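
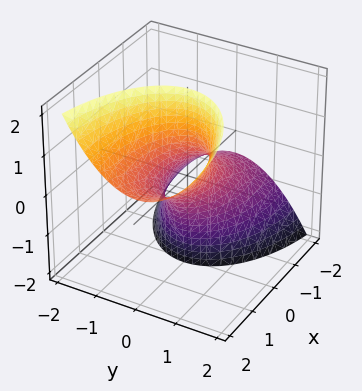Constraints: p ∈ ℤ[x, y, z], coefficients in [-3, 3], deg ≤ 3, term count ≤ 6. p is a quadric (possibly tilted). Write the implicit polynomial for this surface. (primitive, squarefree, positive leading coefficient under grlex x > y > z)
x^2 - 3*x*z + 3*y^2 - 1

1. Degree: the shape is more complex than any degree-1 surface, so deg p = 2.
2. Against the integer gridlines: the x-axis gridline crossings are at x ∈ {-1, 1}; no z-intercept at any integer in the box.
3. The integer polynomial consistent with all of this is the stated p.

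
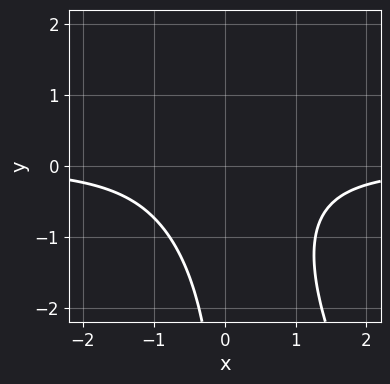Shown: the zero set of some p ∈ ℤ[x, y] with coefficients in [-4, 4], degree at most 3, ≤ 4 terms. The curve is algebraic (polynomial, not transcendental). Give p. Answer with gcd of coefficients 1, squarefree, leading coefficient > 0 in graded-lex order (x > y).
First, degree: no degree-2 curve has this shape, so deg p = 3.
Next, observable constraints: it misses every integer gridline on the y-axis; it misses every integer gridline on the x-axis.
Finally, putting this together gives p.

2*x^2*y + x*y^2 + 2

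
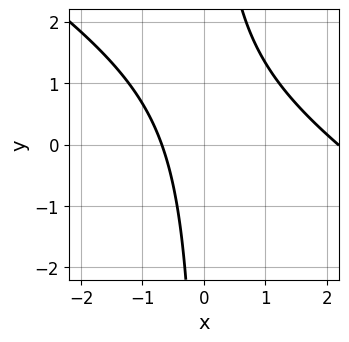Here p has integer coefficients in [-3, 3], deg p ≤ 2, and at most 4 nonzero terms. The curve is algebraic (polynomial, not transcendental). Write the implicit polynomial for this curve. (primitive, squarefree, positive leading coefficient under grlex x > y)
(a) deg p = 2. No degree-1 curve has this shape.
(b) Against the integer gridlines: the curve avoids every integer y-axis point in the box.
(c) The integer polynomial consistent with all of this is the stated p.

2*x^2 + 3*x*y - 3*x - 3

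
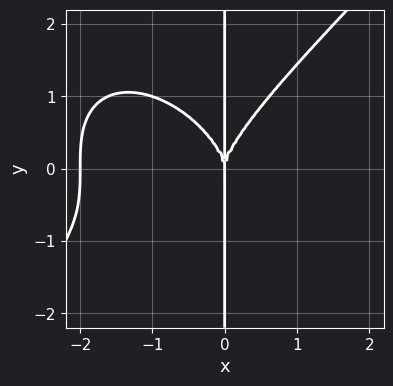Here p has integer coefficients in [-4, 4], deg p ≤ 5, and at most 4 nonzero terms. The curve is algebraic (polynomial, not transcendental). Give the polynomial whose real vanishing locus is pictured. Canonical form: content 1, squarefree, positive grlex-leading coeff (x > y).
First, the degree is 4 — the shape is more complex than any degree-3 curve.
Next, checking where it meets the axes: every point of the y-axis in the box is on the curve; the x-axis gridline crossings are at x ∈ {-2, 0}.
Finally, the integer polynomial consistent with all of this is the stated p.

x^4 - x*y^3 + 2*x^3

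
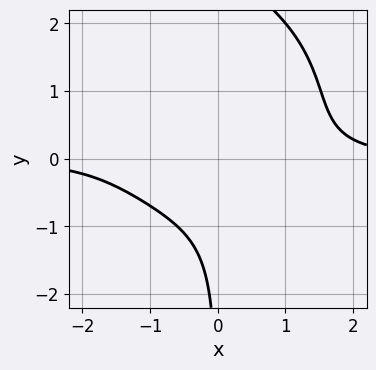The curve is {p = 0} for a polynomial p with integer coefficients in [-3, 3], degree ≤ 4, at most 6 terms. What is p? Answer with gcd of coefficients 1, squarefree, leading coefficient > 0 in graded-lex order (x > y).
First, the degree is 4 — no degree-3 curve has this shape.
Next, observable constraints: no x-intercept at any integer in the box; no y-intercept at any integer in the box.
Finally, these observations pin down the coefficients.

x^3*y + x*y^3 - 2*x*y^2 - 2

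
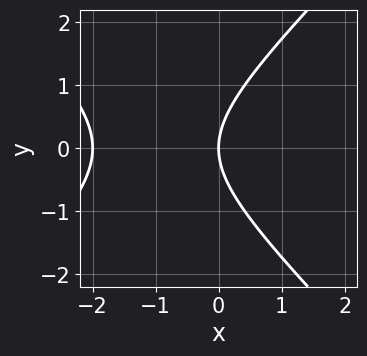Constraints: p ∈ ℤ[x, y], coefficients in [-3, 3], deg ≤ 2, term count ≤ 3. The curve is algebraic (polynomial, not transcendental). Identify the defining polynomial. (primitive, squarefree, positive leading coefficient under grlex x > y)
x^2 - y^2 + 2*x

1. Degree: no degree-1 curve has this shape, so deg p = 2.
2. Symmetries: it's symmetric under y → −y, forcing even powers of y.
3. Observable constraints: it crosses the y-axis at the gridline y = 0; the x-axis gridline crossings are at x ∈ {-2, 0}.
4. Assembling these constraints gives the stated polynomial.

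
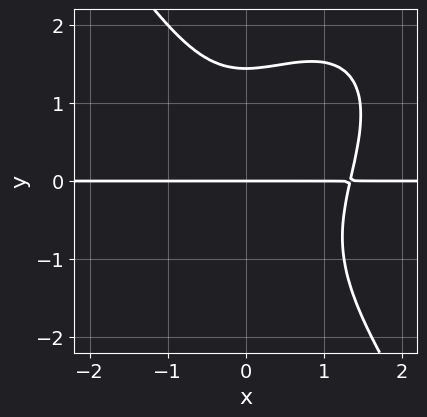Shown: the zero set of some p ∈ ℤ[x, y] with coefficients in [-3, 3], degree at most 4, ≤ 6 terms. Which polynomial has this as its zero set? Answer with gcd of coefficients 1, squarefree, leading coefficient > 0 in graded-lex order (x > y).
The degree is 4 — the shape is more complex than any degree-3 curve.
From the visible intercepts: it meets the y-axis at y = 0 (among the integer gridlines); every point of the x-axis in the box is on the curve.
These observations pin down the coefficients.

2*x^3*y - x^2*y^2 + y^4 - x^2*y - 3*y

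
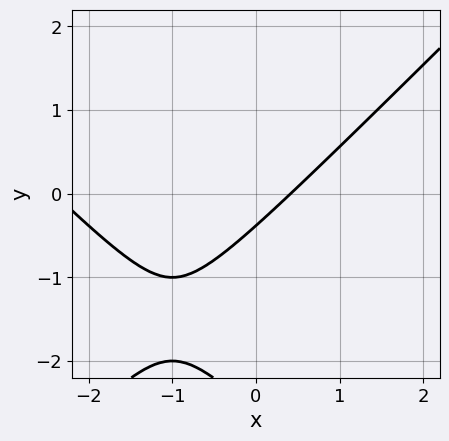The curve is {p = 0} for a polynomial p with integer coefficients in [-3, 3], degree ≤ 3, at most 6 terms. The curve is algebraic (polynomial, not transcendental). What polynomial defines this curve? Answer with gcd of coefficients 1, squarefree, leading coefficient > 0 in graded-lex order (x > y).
The degree is 2 — no degree-1 curve has this shape.
Solving for integer coefficients yields p as stated.

x^2 - y^2 + 2*x - 3*y - 1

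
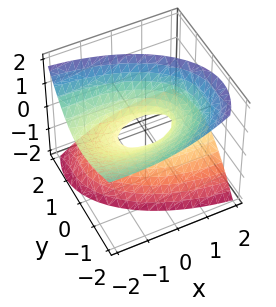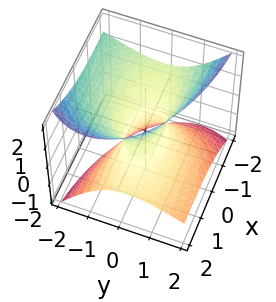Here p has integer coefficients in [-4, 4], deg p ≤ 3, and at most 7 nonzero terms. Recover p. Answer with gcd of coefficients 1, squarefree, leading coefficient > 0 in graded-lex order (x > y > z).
(a) deg p = 2.
(b) From the axis intercepts and sections: no z-intercept at any integer in the box; among the integer gridlines, it crosses the x-axis at x ∈ {-1, 1}.
(c) Together with the visible shape, these determine p as stated.

x^2 + 3*x*z + 3*y^2 + 3*y*z - 3*z^2 - 1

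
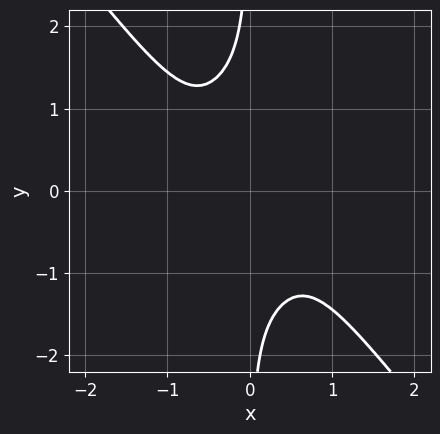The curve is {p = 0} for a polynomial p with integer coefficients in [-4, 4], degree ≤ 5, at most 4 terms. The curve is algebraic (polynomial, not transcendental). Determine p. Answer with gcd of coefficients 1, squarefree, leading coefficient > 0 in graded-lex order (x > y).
1. Degree: a generic line meets the curve in up to 4 points, so deg p = 4.
2. From the visible intercepts: it misses every integer gridline on the y-axis; no x-intercept at any integer in the box.
3. The integer polynomial consistent with all of this is the stated p.

2*x^4 + x*y^3 + 1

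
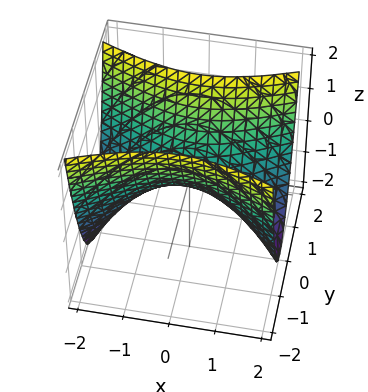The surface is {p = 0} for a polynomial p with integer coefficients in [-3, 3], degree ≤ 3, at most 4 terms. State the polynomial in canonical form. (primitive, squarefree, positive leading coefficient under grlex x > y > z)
1. Degree: a hyperbolic paraboloid; a quadric, so deg p = 2.
2. Symmetries: the x ↦ −x reflection is a symmetry, so x appears only in even powers; it's symmetric under y → −y, forcing even powers of y.
3. Against the integer gridlines: it crosses the x-axis at the gridline x = 0; it crosses the y-axis at the gridline y = 0.
4. Matching integer coefficients to the picture gives p.

x^2 - 3*y^2 + 2*z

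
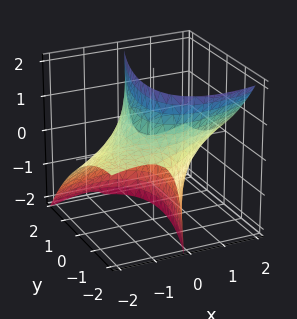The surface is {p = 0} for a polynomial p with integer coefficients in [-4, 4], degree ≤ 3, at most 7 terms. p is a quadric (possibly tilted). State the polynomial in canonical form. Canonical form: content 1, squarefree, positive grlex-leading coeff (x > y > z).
The degree is 2 — the shape is more complex than any degree-1 surface.
From the axis intercepts and sections: it misses every integer gridline on the z-axis.
Fitting integer coefficients to these (and the overall shape) gives p.

x^2 - 2*x*y - 3*x*z + y^2 - 3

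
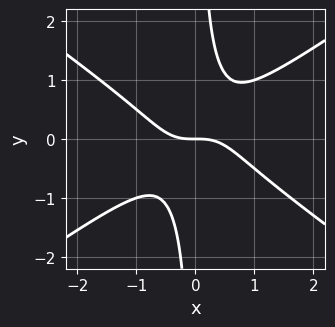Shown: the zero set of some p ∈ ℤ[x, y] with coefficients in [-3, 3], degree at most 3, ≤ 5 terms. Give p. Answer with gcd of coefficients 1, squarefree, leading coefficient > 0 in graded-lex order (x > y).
x^3 - 2*x*y^2 + y

First, the degree is 3 — the shape is more complex than any degree-2 curve.
Next, against the integer gridlines: it crosses the y-axis at the gridline y = 0; it crosses the x-axis at the gridline x = 0.
Finally, together with the visible shape, these determine p as stated.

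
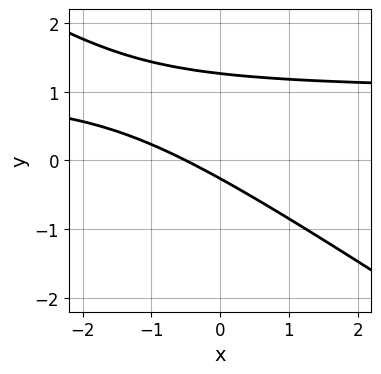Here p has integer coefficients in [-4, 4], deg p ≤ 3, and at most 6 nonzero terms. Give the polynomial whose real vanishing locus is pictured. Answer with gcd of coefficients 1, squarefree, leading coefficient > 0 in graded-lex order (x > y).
The degree is 2 — the shape is more complex than any degree-1 curve.
Putting this together gives p.

2*x*y + 3*y^2 - 2*x - 3*y - 1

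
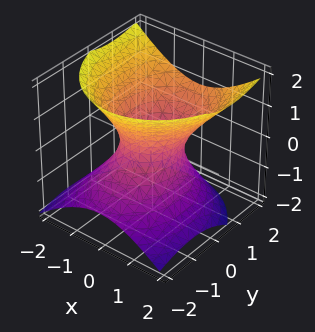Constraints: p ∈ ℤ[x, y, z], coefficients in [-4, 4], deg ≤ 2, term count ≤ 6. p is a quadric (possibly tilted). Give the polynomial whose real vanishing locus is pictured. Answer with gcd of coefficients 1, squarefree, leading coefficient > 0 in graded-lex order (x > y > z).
First, deg p = 2.
Next, observable constraints: among the integer gridlines, it crosses the y-axis at y ∈ {-1, 1}; the surface avoids every integer z-axis point in the box.
Finally, solving for integer coefficients yields p as stated.

3*x^2 + 2*y^2 - 2*y*z - 3*z^2 - 2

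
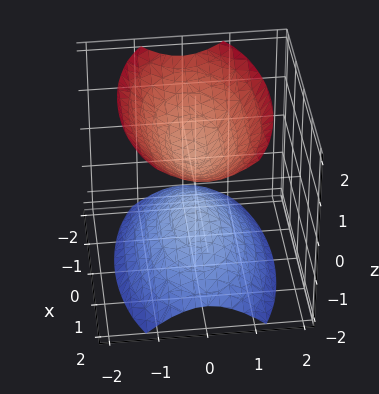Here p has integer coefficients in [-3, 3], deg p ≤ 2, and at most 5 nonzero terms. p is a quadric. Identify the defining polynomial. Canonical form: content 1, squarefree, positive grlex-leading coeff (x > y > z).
x^2 + 3*y^2 - 2*z^2 + 1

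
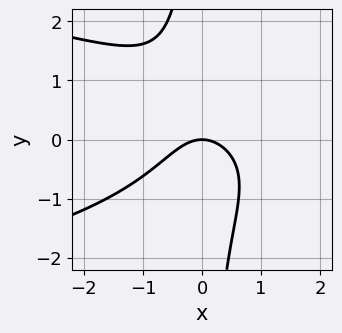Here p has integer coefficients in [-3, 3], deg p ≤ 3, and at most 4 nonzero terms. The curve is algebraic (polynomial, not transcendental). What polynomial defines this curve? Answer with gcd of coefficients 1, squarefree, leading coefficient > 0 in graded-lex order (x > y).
(a) Degree: no degree-2 curve has this shape, so deg p = 3.
(b) Against the integer gridlines: one y-axis crossing is at y = 0; it crosses the x-axis at the gridline x = 0.
(c) These observations pin down the coefficients.

x*y^2 + x^2 + y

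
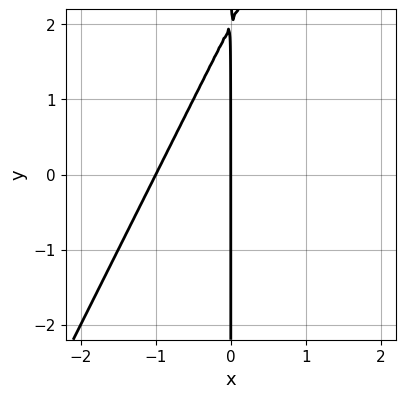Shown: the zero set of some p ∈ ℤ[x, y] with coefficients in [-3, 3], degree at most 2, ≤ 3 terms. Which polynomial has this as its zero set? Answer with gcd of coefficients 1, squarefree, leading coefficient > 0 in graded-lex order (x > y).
1. deg p = 2.
2. Observable constraints: the visible y-axis segment lies entirely on the curve; among the integer gridlines, it crosses the x-axis at x ∈ {-1, 0}.
3. Fitting integer coefficients to these (and the overall shape) gives p.

2*x^2 - x*y + 2*x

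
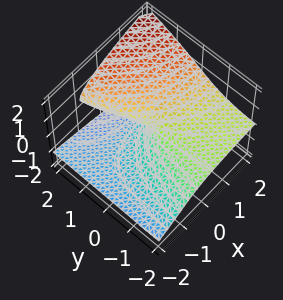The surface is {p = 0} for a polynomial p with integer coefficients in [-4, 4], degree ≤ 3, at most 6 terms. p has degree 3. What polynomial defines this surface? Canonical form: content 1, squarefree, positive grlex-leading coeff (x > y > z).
The degree is 3 — the shape is more complex than any degree-2 surface.
Against the integer gridlines: it meets the z-axis at z = 0 (among the integer gridlines); every point of the y-axis in the box is on the surface; one x-axis crossing is at x = 0.
Matching integer coefficients to the picture gives p.

x*y*z - 2*z^3 + 2*y*z + x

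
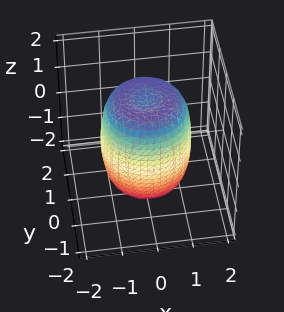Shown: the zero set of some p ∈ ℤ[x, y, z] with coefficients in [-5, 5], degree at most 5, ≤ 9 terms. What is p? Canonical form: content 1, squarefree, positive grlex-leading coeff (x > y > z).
2*x^4 + 4*x^2*y^2 + 2*y^4 - 2*x^2 - 2*y^2 + z^2 - 2

(a) The degree is 4 — no degree-3 surface has this shape.
(b) Symmetries: the z-axis is an axis of rotation, so x and y enter only as x² + y².
(c) Checking where it meets the axes: a circular section at z = 1 has radius between 1 and 2.
(d) Putting this together gives p.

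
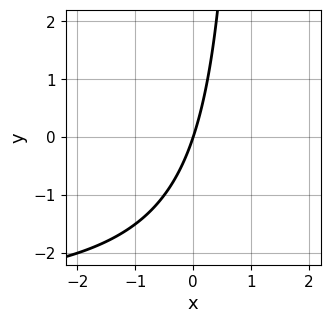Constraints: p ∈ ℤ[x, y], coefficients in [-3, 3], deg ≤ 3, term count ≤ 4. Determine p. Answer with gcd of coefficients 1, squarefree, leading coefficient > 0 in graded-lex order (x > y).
1. Degree: a generic line meets the curve in up to 2 points, so deg p = 2.
2. Observable constraints: it crosses the y-axis at the gridline y = 0; it crosses the x-axis at the gridline x = 0.
3. Matching integer coefficients to the picture gives p.

x*y + 3*x - y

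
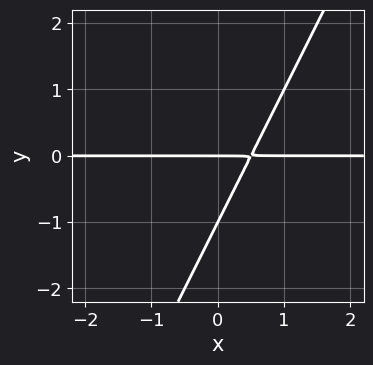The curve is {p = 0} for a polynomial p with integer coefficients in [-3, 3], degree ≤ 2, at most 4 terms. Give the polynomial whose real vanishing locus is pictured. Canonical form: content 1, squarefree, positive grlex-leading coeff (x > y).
2*x*y - y^2 - y

1. The degree is 2 — no degree-1 curve has this shape.
2. Against the integer gridlines: among the integer gridlines, it crosses the y-axis at y ∈ {-1, 0}; every point of the x-axis in the box is on the curve.
3. Putting this together gives p.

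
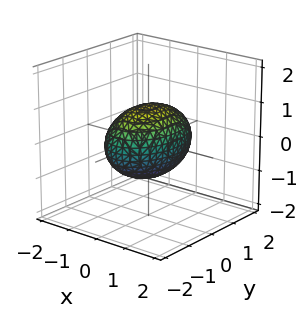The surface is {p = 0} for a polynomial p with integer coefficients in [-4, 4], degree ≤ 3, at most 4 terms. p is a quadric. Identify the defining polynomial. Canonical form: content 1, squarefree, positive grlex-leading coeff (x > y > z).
2*x^2 + y^2 + 2*z^2 - 2

First, the degree is 2 — a closed, bounded, convex surface; a quadric.
Next, symmetries: mirror symmetry z ↦ −z ⇒ only even powers of z; the y ↦ −y reflection is a symmetry, so y appears only in even powers; the x ↦ −x reflection is a symmetry, so x appears only in even powers.
Next, against the integer gridlines: the z-axis gridline crossings are at z ∈ {-1, 1}; among the integer gridlines, it crosses the x-axis at x ∈ {-1, 1}.
Finally, assembling these constraints gives the stated polynomial.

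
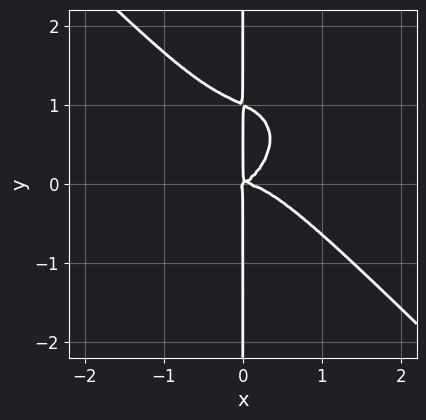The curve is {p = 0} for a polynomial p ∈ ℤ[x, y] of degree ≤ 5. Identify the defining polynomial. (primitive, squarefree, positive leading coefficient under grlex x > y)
2*x^4 + 2*x*y^3 + x^2*y - 2*x*y^2

First, deg p = 4.
Then, from the visible intercepts: the visible y-axis segment lies entirely on the curve.
Finally, putting this together gives p.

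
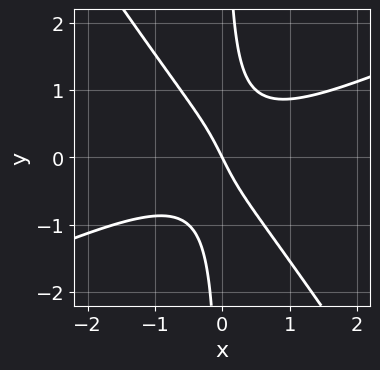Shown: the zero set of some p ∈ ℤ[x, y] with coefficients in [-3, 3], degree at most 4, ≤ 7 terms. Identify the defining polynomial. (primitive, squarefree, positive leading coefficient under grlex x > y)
2*x^3 - 3*x^2*y - 3*x*y^2 + 2*x + y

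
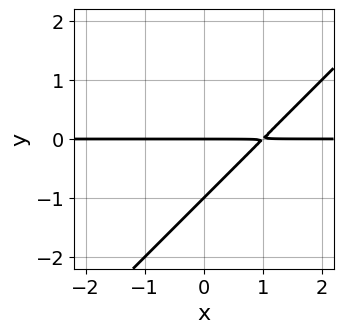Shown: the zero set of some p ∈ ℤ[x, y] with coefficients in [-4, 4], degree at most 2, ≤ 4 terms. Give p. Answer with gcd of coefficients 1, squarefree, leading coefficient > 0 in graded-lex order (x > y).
deg p = 2.
From the axis intercepts and sections: the y-axis gridline crossings are at y ∈ {-1, 0}; every point of the x-axis in the box is on the curve.
Fitting integer coefficients to these (and the overall shape) gives p.

x*y - y^2 - y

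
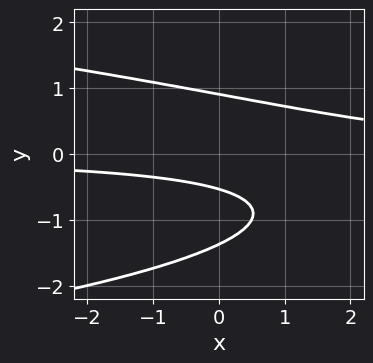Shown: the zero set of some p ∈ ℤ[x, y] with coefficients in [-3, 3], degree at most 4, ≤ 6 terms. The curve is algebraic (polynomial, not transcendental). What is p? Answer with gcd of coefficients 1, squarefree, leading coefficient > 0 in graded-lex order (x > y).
3*y^3 + 2*x*y + 3*y^2 - 3*y - 2

1. The degree is 3 — the shape is more complex than any degree-2 curve.
2. From the visible intercepts: the curve avoids every integer x-axis point in the box.
3. Fitting integer coefficients to these (and the overall shape) gives p.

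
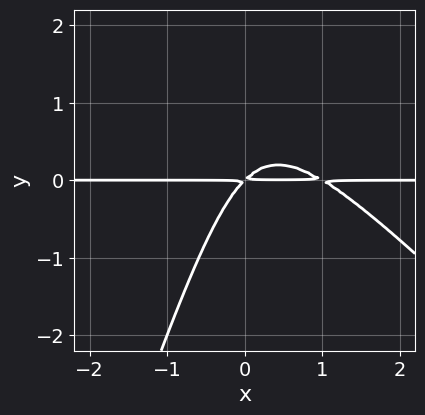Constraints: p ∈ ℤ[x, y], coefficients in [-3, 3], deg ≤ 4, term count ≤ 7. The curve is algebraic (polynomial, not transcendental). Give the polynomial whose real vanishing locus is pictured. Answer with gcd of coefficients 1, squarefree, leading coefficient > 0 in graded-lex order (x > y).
3*x^2*y + 2*x*y^2 - y^3 - 3*x*y + 3*y^2

Degree: no degree-2 curve has this shape, so deg p = 3.
From the axis intercepts and sections: every point of the x-axis in the box is on the curve.
Putting this together gives p.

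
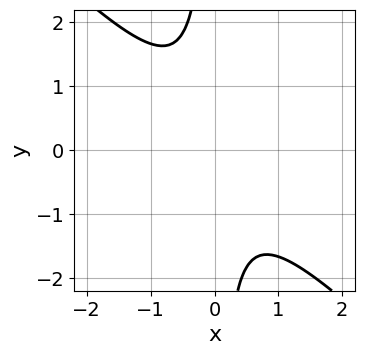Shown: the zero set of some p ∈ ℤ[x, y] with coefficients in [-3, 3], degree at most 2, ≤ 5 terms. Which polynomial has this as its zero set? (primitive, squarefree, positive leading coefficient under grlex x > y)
First, the degree is 2 — a generic line meets the curve in up to 2 points.
Next, checking where it meets the axes: no x-intercept at any integer in the box; the curve avoids every integer y-axis point in the box.
Finally, solving for integer coefficients yields p as stated.

3*x^2 + 3*x*y + 2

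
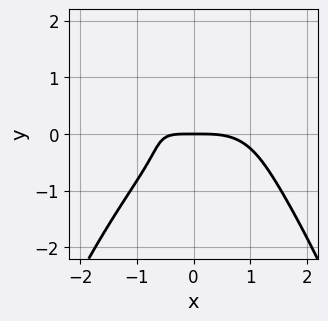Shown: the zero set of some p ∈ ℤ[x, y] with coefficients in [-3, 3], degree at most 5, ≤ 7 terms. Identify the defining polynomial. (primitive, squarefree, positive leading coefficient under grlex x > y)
x^4 + x^2*y^2 + 3*y^3 + 2*x*y + 2*y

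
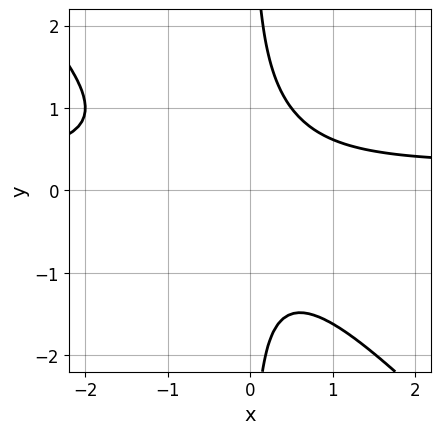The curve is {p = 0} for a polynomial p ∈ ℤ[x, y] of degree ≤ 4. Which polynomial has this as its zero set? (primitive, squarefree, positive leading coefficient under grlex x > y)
1. deg p = 3. No degree-2 curve has this shape.
2. From the visible intercepts: the curve avoids every integer x-axis point in the box; it misses every integer gridline on the y-axis.
3. The integer polynomial consistent with all of this is the stated p.

3*x^2*y + 3*x*y^2 - x^2 - 2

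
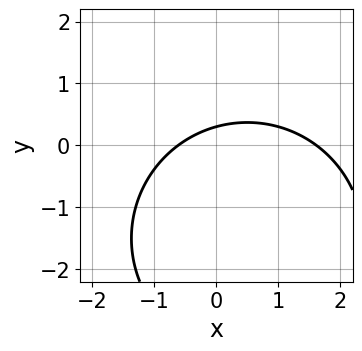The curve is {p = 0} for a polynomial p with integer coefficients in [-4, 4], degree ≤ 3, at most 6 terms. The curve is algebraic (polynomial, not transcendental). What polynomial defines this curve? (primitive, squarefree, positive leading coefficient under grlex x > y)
x^2 + y^2 - x + 3*y - 1

deg p = 2.
The integer polynomial consistent with all of this is the stated p.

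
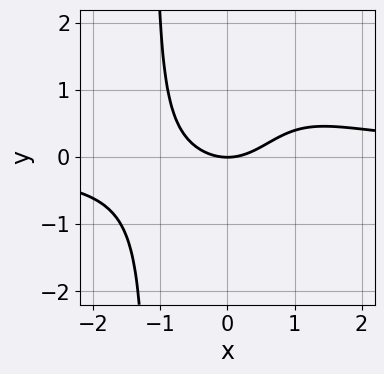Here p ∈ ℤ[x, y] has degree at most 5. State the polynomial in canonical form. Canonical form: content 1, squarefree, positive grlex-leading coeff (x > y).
First, deg p = 4. A generic line meets the curve in up to 4 points.
Next, against the integer gridlines: one y-axis crossing is at y = 0; it meets the x-axis at x = 0 (among the integer gridlines).
Finally, assembling these constraints gives the stated polynomial.

2*x^3*y - 2*x^2 + 3*y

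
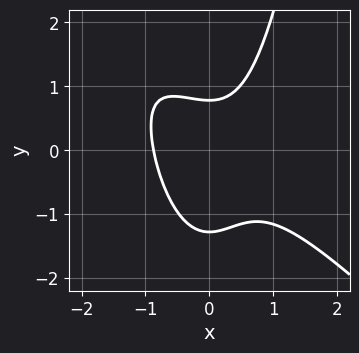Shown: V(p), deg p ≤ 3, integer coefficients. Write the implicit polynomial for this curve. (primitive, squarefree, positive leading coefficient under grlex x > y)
deg p = 3. No degree-2 curve has this shape.
Solving for integer coefficients yields p as stated.

3*x^3 + 3*x^2*y - 2*y^2 - y + 2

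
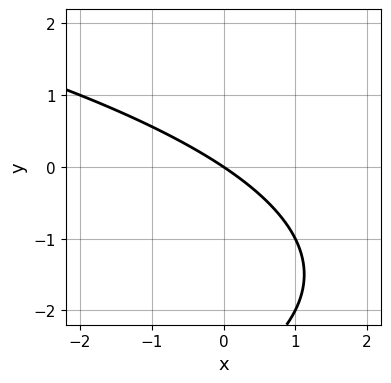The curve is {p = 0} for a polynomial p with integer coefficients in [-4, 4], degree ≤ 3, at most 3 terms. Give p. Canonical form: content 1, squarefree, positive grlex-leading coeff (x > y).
First, degree: the shape is more complex than any degree-1 curve, so deg p = 2.
Then, observable constraints: one x-axis crossing is at x = 0; one y-axis crossing is at y = 0.
Finally, fitting integer coefficients to these (and the overall shape) gives p.

y^2 + 2*x + 3*y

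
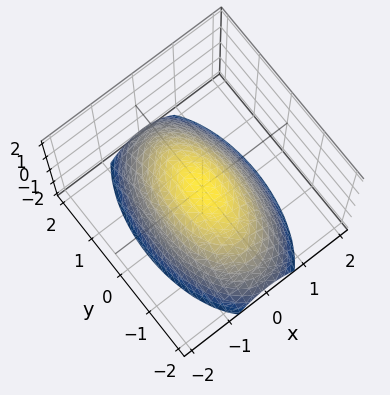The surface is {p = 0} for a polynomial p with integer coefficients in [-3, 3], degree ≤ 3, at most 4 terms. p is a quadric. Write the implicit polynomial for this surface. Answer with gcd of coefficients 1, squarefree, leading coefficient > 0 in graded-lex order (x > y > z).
3*x^2 + y^2 + 3*z

1. The degree is 2 — a single bowl opening along one axis; a quadric.
2. Symmetries: the x ↦ −x reflection is a symmetry, so x appears only in even powers; it's symmetric under y → −y, forcing even powers of y.
3. Against the integer gridlines: it crosses the z-axis at the gridline z = 0; it meets the x-axis at x = 0 (among the integer gridlines); one y-axis crossing is at y = 0.
4. Solving for integer coefficients yields p as stated.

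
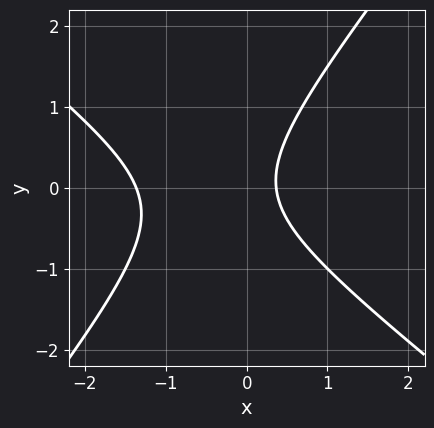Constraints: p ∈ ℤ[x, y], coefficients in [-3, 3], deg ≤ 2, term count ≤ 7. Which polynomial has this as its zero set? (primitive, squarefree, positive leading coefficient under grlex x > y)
2*x^2 + x*y - 2*y^2 + 2*x - 1

(a) The degree is 2 — no degree-1 curve has this shape.
(b) From the visible intercepts: no y-intercept at any integer in the box.
(c) Solving for integer coefficients yields p as stated.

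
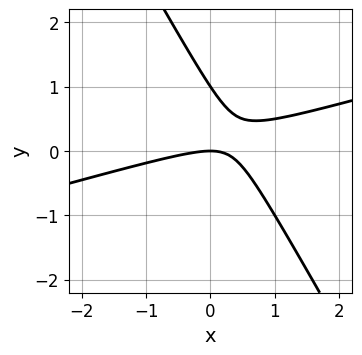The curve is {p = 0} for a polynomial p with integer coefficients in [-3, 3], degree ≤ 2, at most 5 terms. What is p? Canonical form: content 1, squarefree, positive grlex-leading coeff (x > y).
x^2 - 3*x*y - 2*y^2 + 2*y

First, the degree is 2 — the shape is more complex than any degree-1 curve.
Next, from the axis intercepts and sections: it meets the x-axis at x = 0 (among the integer gridlines); among the integer gridlines, it crosses the y-axis at y ∈ {0, 1}.
Finally, matching integer coefficients to the picture gives p.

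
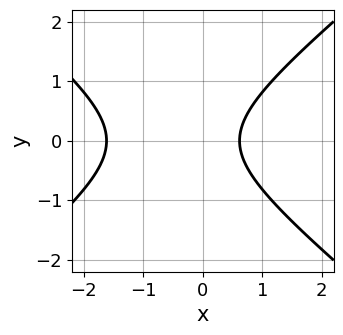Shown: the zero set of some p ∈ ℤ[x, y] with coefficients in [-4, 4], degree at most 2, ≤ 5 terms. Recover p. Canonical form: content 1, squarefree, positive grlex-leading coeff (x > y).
2*x^2 - 3*y^2 + 2*x - 2

First, degree: the shape is more complex than any degree-1 curve, so deg p = 2.
Then, symmetries: mirror symmetry y ↦ −y ⇒ only even powers of y.
Then, reading off the gridlines: it misses every integer gridline on the y-axis.
Finally, the integer polynomial consistent with all of this is the stated p.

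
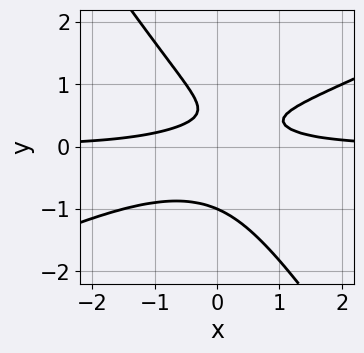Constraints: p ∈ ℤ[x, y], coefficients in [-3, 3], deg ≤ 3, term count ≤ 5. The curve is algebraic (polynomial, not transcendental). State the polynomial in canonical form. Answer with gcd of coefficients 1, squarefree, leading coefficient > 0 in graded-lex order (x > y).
2*x^2*y - 3*x*y^2 - 3*y^3 + 2*y - 1

First, deg p = 3.
Then, reading off the gridlines: it crosses the y-axis at the gridline y = -1; the curve avoids every integer x-axis point in the box.
Finally, assembling these constraints gives the stated polynomial.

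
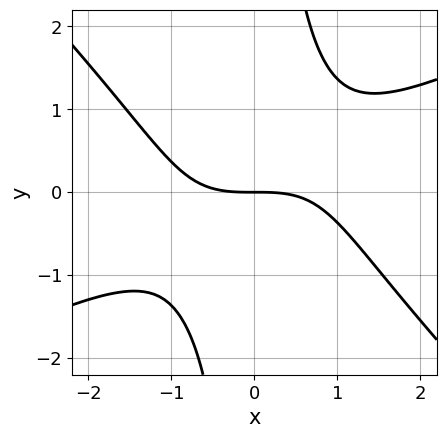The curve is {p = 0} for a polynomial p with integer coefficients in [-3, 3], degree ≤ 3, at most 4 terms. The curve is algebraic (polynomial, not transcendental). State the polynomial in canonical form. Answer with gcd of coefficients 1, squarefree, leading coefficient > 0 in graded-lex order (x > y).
1. The degree is 3 — no degree-2 curve has this shape.
2. Reading off the gridlines: it meets the x-axis at x = 0 (among the integer gridlines); one y-axis crossing is at y = 0.
3. The integer polynomial consistent with all of this is the stated p.

x^3 - x^2*y - 2*x*y^2 + 3*y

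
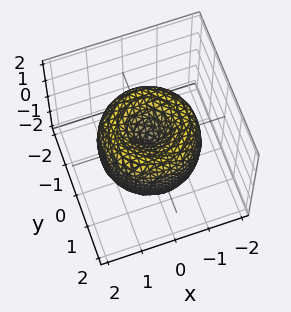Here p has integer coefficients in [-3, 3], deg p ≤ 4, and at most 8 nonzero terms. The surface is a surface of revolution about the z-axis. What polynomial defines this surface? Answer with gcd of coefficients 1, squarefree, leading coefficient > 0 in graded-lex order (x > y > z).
x^4 + 2*x^2*y^2 + y^4 - 2*x^2 - 2*y^2 + z^2

(a) The degree is 4 — a generic line meets the surface in up to 4 points.
(b) Symmetries: rotational symmetry about the z-axis ⇒ p depends on x, y only through x² + y².
(c) From the visible intercepts: it crosses the y-axis at the gridline y = 0; a circular section at z = -1 has radius exactly 1.
(d) The integer polynomial consistent with all of this is the stated p.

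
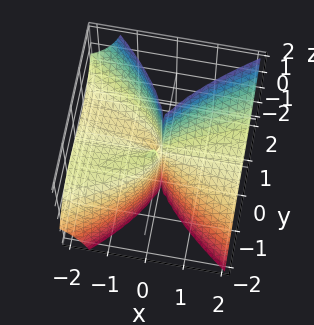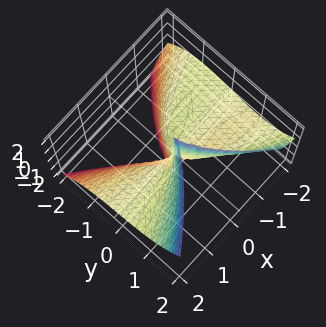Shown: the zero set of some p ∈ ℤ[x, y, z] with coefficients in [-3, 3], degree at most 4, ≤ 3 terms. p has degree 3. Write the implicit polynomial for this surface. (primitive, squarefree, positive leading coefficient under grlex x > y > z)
3*x^2*z - 2*y^3 - 2*x*y

The degree is 3 — no degree-2 surface has this shape.
Against the integer gridlines: the visible x-axis segment lies entirely on the surface; it meets the y-axis at y = 0 (among the integer gridlines); every point of the z-axis in the box is on the surface.
Matching integer coefficients to the picture gives p.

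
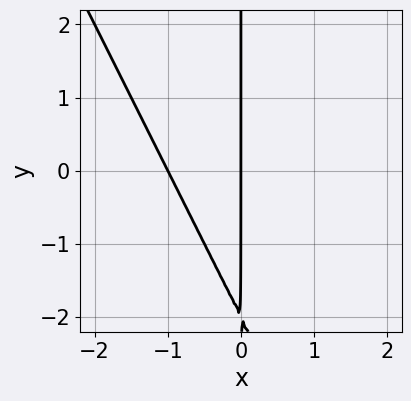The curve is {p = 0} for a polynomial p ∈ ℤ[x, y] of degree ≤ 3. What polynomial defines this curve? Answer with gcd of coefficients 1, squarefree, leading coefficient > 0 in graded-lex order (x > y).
2*x^2 + x*y + 2*x

First, degree: no degree-1 curve has this shape, so deg p = 2.
Then, against the integer gridlines: the x-axis gridline crossings are at x ∈ {-1, 0}; the visible y-axis segment lies entirely on the curve.
Finally, putting this together gives p.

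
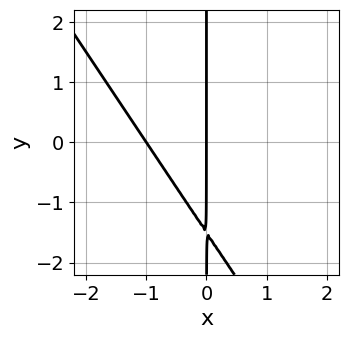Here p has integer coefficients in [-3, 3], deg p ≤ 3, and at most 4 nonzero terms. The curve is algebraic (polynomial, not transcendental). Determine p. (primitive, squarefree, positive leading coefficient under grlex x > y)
Degree: the shape is more complex than any degree-1 curve, so deg p = 2.
Observable constraints: the x-axis gridline crossings are at x ∈ {-1, 0}; every point of the y-axis in the box is on the curve.
Assembling these constraints gives the stated polynomial.

3*x^2 + 2*x*y + 3*x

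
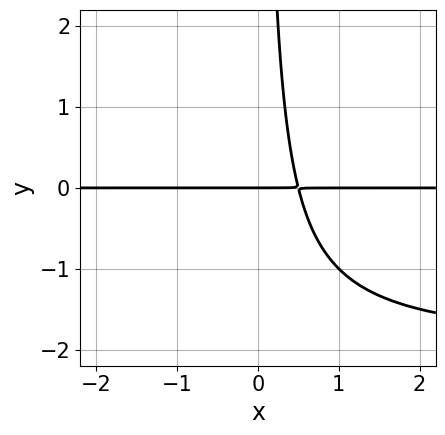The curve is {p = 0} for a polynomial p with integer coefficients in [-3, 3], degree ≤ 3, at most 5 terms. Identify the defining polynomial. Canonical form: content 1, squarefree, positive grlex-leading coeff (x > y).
x*y^2 + 2*x*y - y

First, deg p = 3. A generic line meets the curve in up to 3 points.
Next, observable constraints: one y-axis crossing is at y = 0; the visible x-axis segment lies entirely on the curve.
Finally, these observations pin down the coefficients.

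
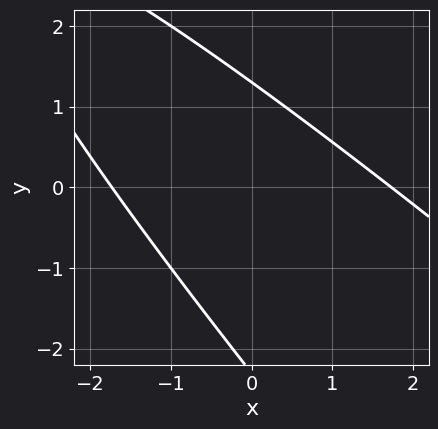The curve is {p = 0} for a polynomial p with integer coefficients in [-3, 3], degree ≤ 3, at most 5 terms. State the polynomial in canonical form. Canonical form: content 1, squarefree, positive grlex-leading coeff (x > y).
deg p = 2. A generic line meets the curve in up to 2 points.
The integer polynomial consistent with all of this is the stated p.

x^2 + 2*x*y + y^2 + y - 3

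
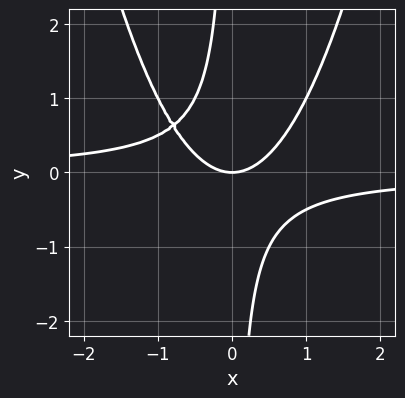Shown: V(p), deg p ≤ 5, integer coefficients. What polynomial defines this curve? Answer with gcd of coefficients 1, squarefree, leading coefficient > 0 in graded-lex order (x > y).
2*x^3*y - 2*x*y^2 + x^2 - y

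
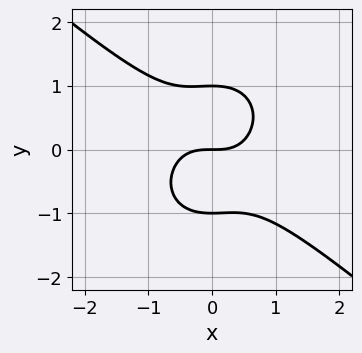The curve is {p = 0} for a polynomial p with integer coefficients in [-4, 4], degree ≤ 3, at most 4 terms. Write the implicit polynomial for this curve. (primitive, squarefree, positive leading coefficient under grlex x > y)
1. Degree: a generic line meets the curve in up to 3 points, so deg p = 3.
2. Against the integer gridlines: one x-axis crossing is at x = 0; the y-axis gridline crossings are at y ∈ {-1, 0, 1}.
3. Together with the visible shape, these determine p as stated.

2*x^3 + x^2*y + 2*y^3 - 2*y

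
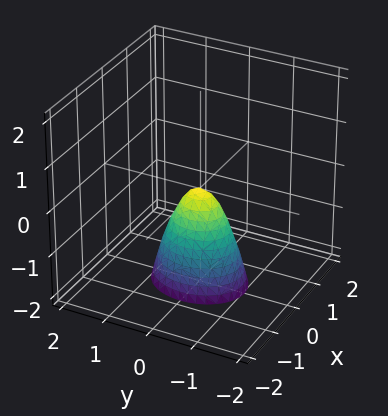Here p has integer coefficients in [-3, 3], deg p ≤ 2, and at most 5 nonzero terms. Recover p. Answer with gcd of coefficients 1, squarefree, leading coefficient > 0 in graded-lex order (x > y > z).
3*x^2 + 2*y^2 + z

First, degree: a single bowl opening along one axis; a quadric, so deg p = 2.
Then, symmetries: it's symmetric under x → −x, forcing even powers of x; it's symmetric under y → −y, forcing even powers of y.
Then, reading off the gridlines: one y-axis crossing is at y = 0; it meets the x-axis at x = 0 (among the integer gridlines).
Finally, matching integer coefficients to the picture gives p.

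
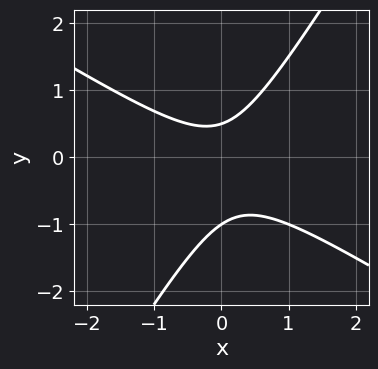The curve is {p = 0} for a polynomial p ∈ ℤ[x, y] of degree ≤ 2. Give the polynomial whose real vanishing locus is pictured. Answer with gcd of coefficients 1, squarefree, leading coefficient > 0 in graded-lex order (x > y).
2*x^2 + 2*x*y - 2*y^2 - y + 1

Degree: a generic line meets the curve in up to 2 points, so deg p = 2.
Against the integer gridlines: no x-intercept at any integer in the box; it meets the y-axis at y = -1 (among the integer gridlines).
Matching integer coefficients to the picture gives p.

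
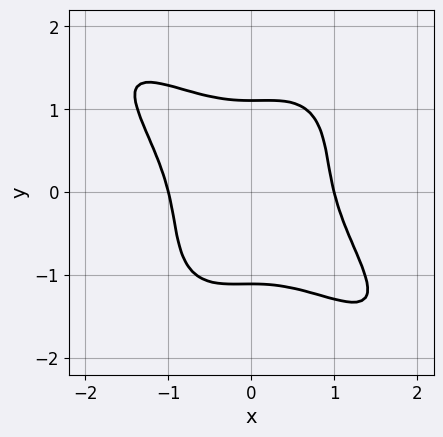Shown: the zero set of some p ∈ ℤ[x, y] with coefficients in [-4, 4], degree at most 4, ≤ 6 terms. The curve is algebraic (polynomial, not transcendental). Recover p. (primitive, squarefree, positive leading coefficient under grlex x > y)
3*x^4 + 3*x^3*y - x^2*y^2 + 2*y^4 - 3

(a) The degree is 4 — a generic line meets the curve in up to 4 points.
(b) Checking where it meets the axes: the x-axis gridline crossings are at x ∈ {-1, 1}.
(c) Matching integer coefficients to the picture gives p.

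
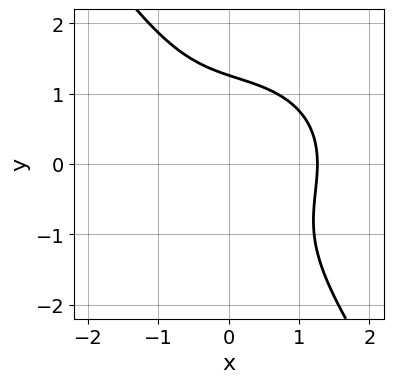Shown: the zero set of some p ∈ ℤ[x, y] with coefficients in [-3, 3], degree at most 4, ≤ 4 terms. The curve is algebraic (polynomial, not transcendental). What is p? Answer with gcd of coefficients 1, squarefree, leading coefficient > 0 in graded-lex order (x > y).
(a) deg p = 3. No degree-2 curve has this shape.
(b) The integer polynomial consistent with all of this is the stated p.

x^3 + x*y^2 + y^3 - 2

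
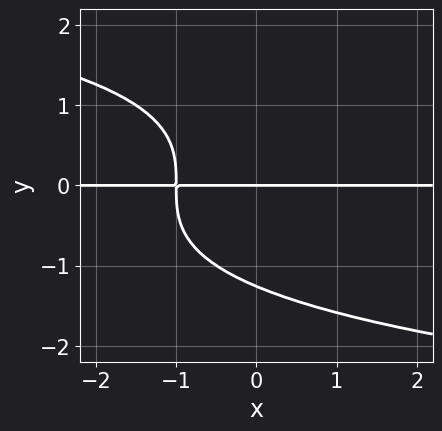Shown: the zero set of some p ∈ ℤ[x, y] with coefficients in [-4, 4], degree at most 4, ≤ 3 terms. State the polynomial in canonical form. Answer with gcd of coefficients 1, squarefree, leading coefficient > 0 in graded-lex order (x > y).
y^4 + 2*x*y + 2*y

(a) Degree: no degree-3 curve has this shape, so deg p = 4.
(b) From the visible intercepts: it meets the y-axis at y = 0 (among the integer gridlines); the visible x-axis segment lies entirely on the curve.
(c) The integer polynomial consistent with all of this is the stated p.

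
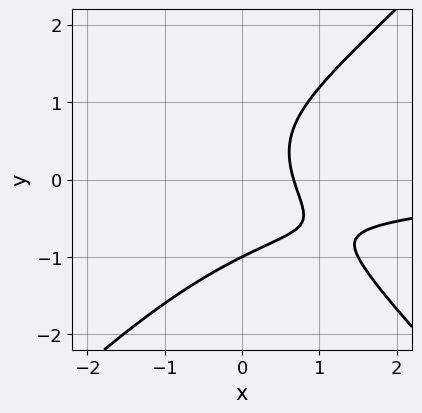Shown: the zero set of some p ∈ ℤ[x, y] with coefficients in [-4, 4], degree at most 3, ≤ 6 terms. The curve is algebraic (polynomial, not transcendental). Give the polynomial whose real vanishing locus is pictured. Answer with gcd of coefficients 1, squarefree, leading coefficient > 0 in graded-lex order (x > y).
First, degree: a generic line meets the curve in up to 3 points, so deg p = 3.
Next, from the visible intercepts: it crosses the y-axis at the gridline y = -1.
Finally, matching integer coefficients to the picture gives p.

2*x^2*y - 2*y^3 + 3*x - 2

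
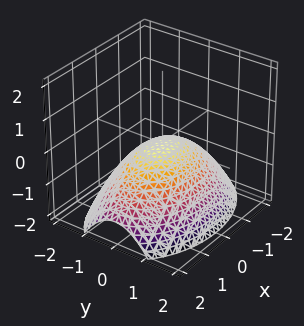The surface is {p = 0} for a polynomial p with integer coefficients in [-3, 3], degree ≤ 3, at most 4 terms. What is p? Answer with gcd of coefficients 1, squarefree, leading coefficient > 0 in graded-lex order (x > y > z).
(a) deg p = 2. A single bowl opening along one axis; a quadric.
(b) Symmetries: it's symmetric under x → −x, forcing even powers of x; it's symmetric under y → −y, forcing even powers of y.
(c) From the visible intercepts: it crosses the z-axis at the gridline z = 0; it meets the x-axis at x = 0 (among the integer gridlines); one y-axis crossing is at y = 0.
(d) Fitting integer coefficients to these (and the overall shape) gives p.

x^2 + 2*y^2 + 3*z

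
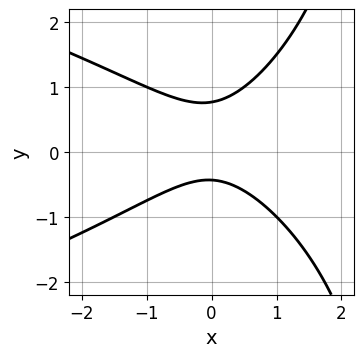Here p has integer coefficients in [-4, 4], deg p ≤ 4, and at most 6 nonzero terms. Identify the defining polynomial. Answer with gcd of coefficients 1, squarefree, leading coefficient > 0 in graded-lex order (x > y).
1. The degree is 3 — a generic line meets the curve in up to 3 points.
2. From the visible intercepts: the curve avoids every integer x-axis point in the box.
3. Fitting integer coefficients to these (and the overall shape) gives p.

x*y^2 + 2*x^2 - 3*y^2 + y + 1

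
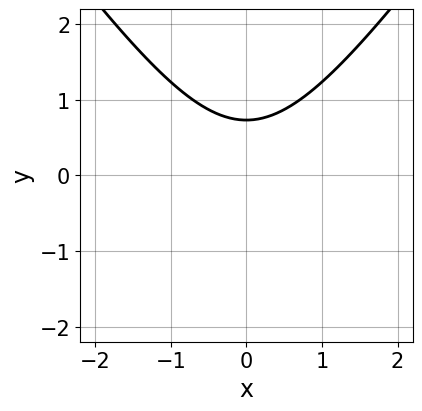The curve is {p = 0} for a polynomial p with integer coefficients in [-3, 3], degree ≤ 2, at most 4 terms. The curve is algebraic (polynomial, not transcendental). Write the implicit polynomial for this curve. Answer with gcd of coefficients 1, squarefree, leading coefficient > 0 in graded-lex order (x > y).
(a) Degree: no degree-1 curve has this shape, so deg p = 2.
(b) Symmetries: it's symmetric under x → −x, forcing even powers of x.
(c) Observable constraints: the curve avoids every integer x-axis point in the box.
(d) Assembling these constraints gives the stated polynomial.

2*x^2 - y^2 - 2*y + 2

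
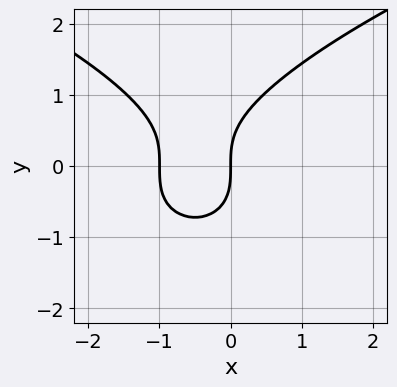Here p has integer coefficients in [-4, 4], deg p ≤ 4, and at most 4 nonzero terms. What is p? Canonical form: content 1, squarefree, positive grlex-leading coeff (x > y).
Degree: a generic line meets the curve in up to 3 points, so deg p = 3.
Against the integer gridlines: the x-axis gridline crossings are at x ∈ {-1, 0}; it crosses the y-axis at the gridline y = 0.
These observations pin down the coefficients.

2*y^3 - 3*x^2 - 3*x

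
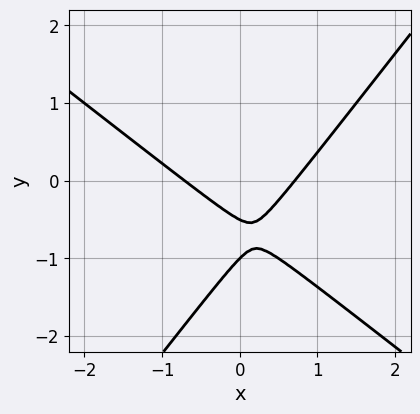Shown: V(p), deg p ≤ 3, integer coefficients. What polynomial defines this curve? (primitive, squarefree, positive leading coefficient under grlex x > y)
The degree is 2 — the shape is more complex than any degree-1 curve.
From the visible intercepts: it meets the y-axis at y = -1 (among the integer gridlines).
Solving for integer coefficients yields p as stated.

2*x^2 + x*y - 2*y^2 - 3*y - 1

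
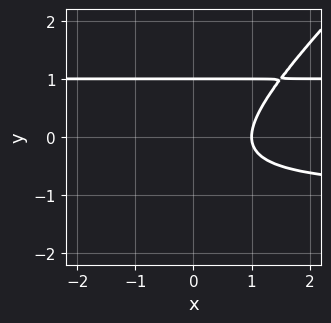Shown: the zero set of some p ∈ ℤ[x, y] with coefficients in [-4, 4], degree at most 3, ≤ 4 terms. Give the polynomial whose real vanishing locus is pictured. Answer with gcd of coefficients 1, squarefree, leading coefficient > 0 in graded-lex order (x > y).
x*y^2 - y^3 - x + 1

Degree: no degree-2 curve has this shape, so deg p = 3.
From the visible intercepts: it crosses the y-axis at the gridline y = 1; it meets the x-axis at x = 1 (among the integer gridlines).
These observations pin down the coefficients.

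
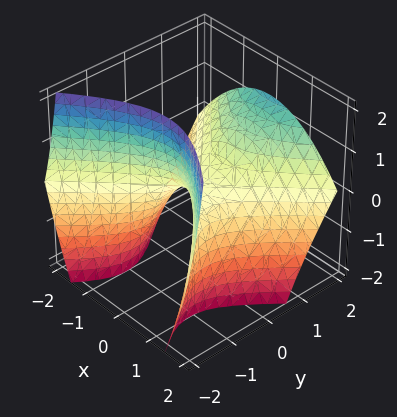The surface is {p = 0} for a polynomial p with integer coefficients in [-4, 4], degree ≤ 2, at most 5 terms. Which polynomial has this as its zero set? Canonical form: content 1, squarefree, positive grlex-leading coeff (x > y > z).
x^2 - y^2 + y*z + z

1. deg p = 2.
2. From the axis intercepts and sections: it meets the z-axis at z = 0 (among the integer gridlines); it meets the y-axis at y = 0 (among the integer gridlines); it crosses the x-axis at the gridline x = 0.
3. Putting this together gives p.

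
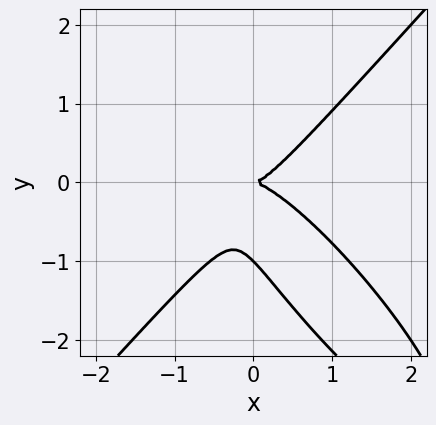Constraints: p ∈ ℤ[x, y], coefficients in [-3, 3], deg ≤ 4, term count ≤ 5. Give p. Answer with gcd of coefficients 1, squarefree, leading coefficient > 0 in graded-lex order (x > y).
3*x^3 + 2*x^2*y - 2*x*y^2 - 2*y^3 - 2*y^2

(a) deg p = 3. A generic line meets the curve in up to 3 points.
(b) Checking where it meets the axes: it meets the x-axis at x = 0 (among the integer gridlines); the y-axis gridline crossings are at y ∈ {-1, 0}.
(c) Solving for integer coefficients yields p as stated.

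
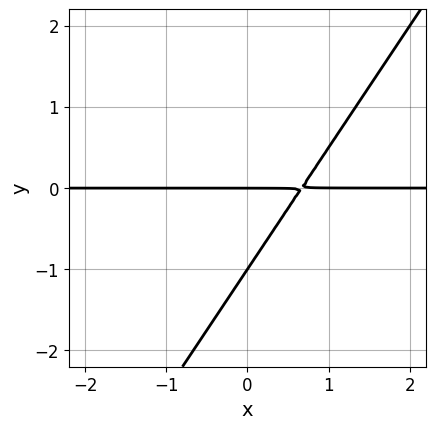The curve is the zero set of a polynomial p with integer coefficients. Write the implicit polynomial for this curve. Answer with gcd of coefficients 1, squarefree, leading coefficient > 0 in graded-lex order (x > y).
1. Degree: a generic line meets the curve in up to 2 points, so deg p = 2.
2. Checking where it meets the axes: among the integer gridlines, it crosses the y-axis at y ∈ {-1, 0}; the visible x-axis segment lies entirely on the curve.
3. Assembling these constraints gives the stated polynomial.

3*x*y - 2*y^2 - 2*y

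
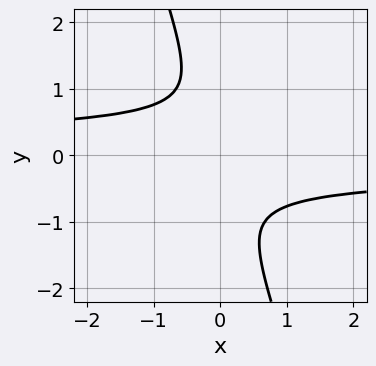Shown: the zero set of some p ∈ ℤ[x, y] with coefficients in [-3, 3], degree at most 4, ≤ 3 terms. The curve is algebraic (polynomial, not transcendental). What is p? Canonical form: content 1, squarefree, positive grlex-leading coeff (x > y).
3*x*y^3 + y^4 + 1

Degree: a generic line meets the curve in up to 4 points, so deg p = 4.
Checking where it meets the axes: it misses every integer gridline on the x-axis; it misses every integer gridline on the y-axis.
The integer polynomial consistent with all of this is the stated p.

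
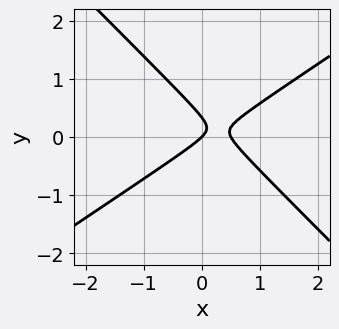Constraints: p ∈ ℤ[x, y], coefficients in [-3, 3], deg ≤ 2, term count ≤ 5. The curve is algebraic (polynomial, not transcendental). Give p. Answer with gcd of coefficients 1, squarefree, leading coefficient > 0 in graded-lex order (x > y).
(a) The degree is 2 — no degree-1 curve has this shape.
(b) Against the integer gridlines: it meets the y-axis at y = 0 (among the integer gridlines); one x-axis crossing is at x = 0.
(c) Solving for integer coefficients yields p as stated.

2*x^2 - x*y - 3*y^2 - x + y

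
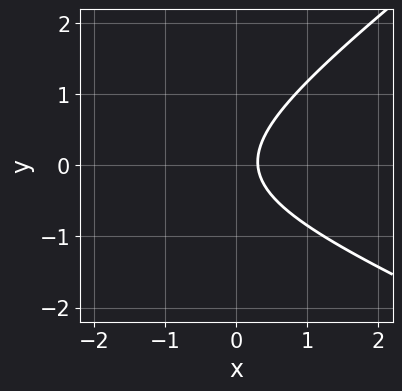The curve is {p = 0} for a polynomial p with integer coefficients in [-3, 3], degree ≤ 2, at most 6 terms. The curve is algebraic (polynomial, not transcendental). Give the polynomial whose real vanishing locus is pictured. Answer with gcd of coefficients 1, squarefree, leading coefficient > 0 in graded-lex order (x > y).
x^2 + x*y - 3*y^2 + 3*x - 1

1. Degree: no degree-1 curve has this shape, so deg p = 2.
2. From the axis intercepts and sections: the curve avoids every integer y-axis point in the box.
3. Solving for integer coefficients yields p as stated.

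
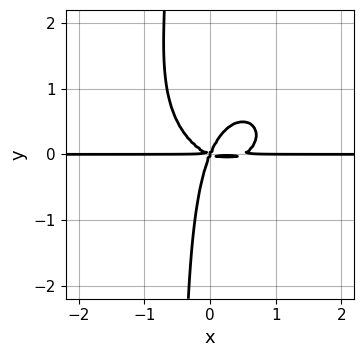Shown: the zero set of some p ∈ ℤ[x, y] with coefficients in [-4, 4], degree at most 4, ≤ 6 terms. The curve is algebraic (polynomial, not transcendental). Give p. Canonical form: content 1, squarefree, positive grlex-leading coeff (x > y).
2*x^3*y + 2*x*y^3 - x^2*y - 2*x*y^2 + y^3

1. deg p = 4. A generic line meets the curve in up to 4 points.
2. Checking where it meets the axes: every point of the x-axis in the box is on the curve; it meets the y-axis at y = 0 (among the integer gridlines).
3. Matching integer coefficients to the picture gives p.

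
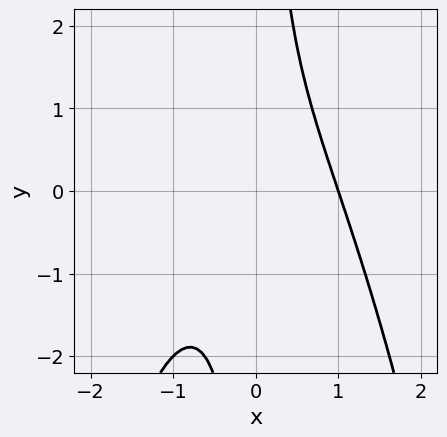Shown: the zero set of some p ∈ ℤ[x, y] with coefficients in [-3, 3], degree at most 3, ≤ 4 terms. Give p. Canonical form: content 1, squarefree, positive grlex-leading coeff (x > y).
First, the degree is 3 — a generic line meets the curve in up to 3 points.
Then, reading off the gridlines: it meets the x-axis at x = 1 (among the integer gridlines); it misses every integer gridline on the y-axis.
Finally, assembling these constraints gives the stated polynomial.

x^3 + x*y - 1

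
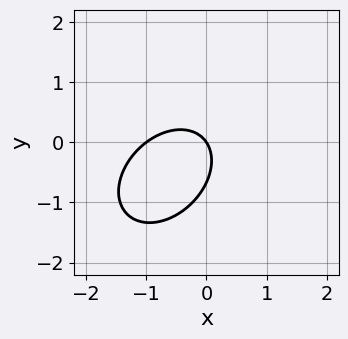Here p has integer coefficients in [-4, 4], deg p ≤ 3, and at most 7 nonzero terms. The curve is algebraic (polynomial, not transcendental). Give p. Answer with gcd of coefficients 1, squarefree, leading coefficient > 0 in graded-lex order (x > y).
3*x^2 - 2*x*y + 3*y^2 + 3*x + 2*y

1. deg p = 2.
2. Checking where it meets the axes: one y-axis crossing is at y = 0; the x-axis gridline crossings are at x ∈ {-1, 0}.
3. Together with the visible shape, these determine p as stated.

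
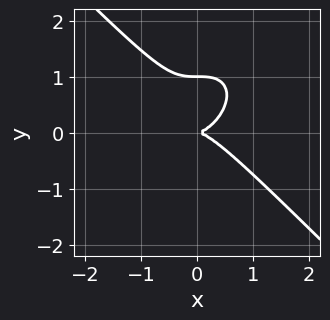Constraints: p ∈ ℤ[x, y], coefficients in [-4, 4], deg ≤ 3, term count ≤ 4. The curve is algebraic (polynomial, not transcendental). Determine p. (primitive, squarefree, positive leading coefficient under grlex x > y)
(a) The degree is 3 — a generic line meets the curve in up to 3 points.
(b) Against the integer gridlines: it meets the x-axis at x = 0 (among the integer gridlines); the y-axis gridline crossings are at y ∈ {0, 1}.
(c) Putting this together gives p.

x^3 + y^3 - y^2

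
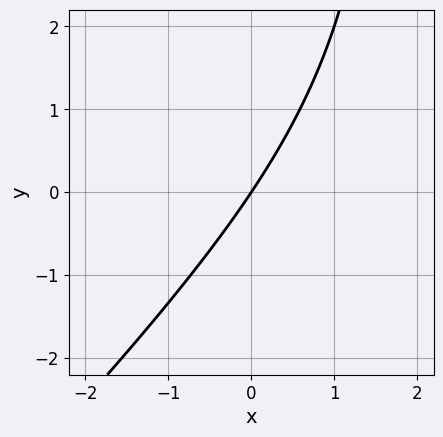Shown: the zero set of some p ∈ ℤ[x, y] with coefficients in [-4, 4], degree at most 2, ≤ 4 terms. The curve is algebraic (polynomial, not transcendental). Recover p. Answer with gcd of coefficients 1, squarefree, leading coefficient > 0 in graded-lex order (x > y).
The degree is 2 — the shape is more complex than any degree-1 curve.
Against the integer gridlines: it crosses the y-axis at the gridline y = 0; it meets the x-axis at x = 0 (among the integer gridlines).
The integer polynomial consistent with all of this is the stated p.

x^2 - x*y - 3*x + 2*y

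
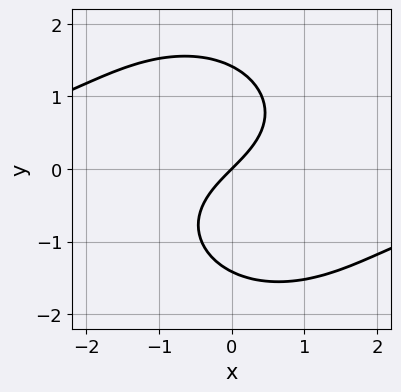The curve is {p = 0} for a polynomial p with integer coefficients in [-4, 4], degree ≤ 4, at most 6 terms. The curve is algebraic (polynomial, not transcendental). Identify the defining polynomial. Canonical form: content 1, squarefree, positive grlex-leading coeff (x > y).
x^2*y + y^3 + 2*x - 2*y

First, degree: no degree-2 curve has this shape, so deg p = 3.
Then, checking where it meets the axes: one x-axis crossing is at x = 0; it meets the y-axis at y = 0 (among the integer gridlines).
Finally, matching integer coefficients to the picture gives p.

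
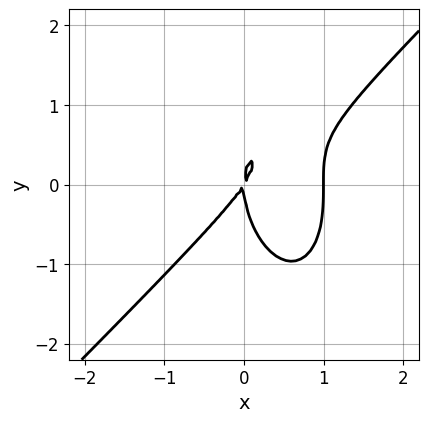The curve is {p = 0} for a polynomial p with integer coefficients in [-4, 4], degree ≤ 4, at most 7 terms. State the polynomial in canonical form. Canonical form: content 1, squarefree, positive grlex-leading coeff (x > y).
3*x^3 - 2*x^2*y - y^3 - 3*x^2 + 2*x*y

deg p = 3. The shape is more complex than any degree-2 curve.
Reading off the gridlines: among the integer gridlines, it crosses the x-axis at x ∈ {0, 1}; it meets the y-axis at y = 0 (among the integer gridlines).
Assembling these constraints gives the stated polynomial.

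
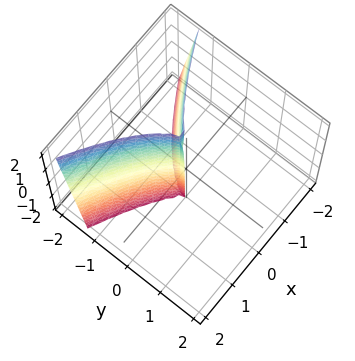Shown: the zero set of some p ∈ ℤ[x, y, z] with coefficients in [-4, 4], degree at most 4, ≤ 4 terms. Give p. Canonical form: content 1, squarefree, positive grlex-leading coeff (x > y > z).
The degree is 3 — a generic line meets the surface in up to 3 points.
Observable constraints: one x-axis crossing is at x = 0; every point of the z-axis in the box is on the surface; it crosses the y-axis at the gridline y = 0.
Matching integer coefficients to the picture gives p.

x*y*z - 3*y^3 - 3*x^2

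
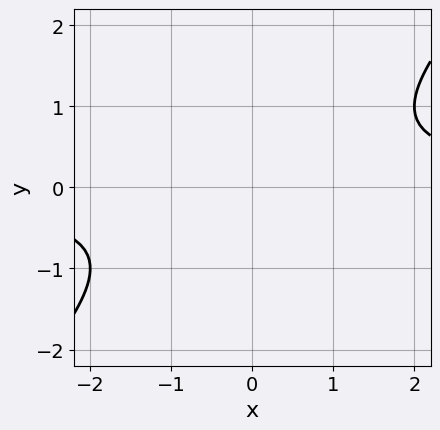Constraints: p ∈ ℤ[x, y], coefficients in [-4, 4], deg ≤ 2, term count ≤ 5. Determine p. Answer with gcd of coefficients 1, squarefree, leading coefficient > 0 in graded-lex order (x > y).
Degree: the shape is more complex than any degree-1 curve, so deg p = 2.
Against the integer gridlines: no y-intercept at any integer in the box; it misses every integer gridline on the x-axis.
Fitting integer coefficients to these (and the overall shape) gives p.

x*y - y^2 - 1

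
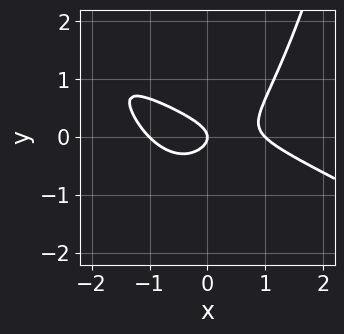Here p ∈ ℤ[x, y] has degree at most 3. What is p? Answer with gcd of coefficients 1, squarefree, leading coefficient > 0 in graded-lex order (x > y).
(a) The degree is 3 — a generic line meets the curve in up to 3 points.
(b) From the axis intercepts and sections: the x-axis gridline crossings are at x ∈ {-1, 0, 1}; it meets the y-axis at y = 0 (among the integer gridlines).
(c) Matching integer coefficients to the picture gives p.

x^3 + 2*x^2*y - 3*y^2 - x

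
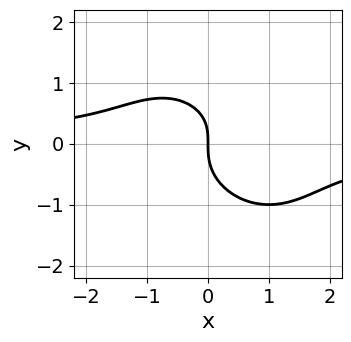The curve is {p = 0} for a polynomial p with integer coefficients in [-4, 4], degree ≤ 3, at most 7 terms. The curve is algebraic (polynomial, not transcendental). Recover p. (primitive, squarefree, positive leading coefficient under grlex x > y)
1. deg p = 3. A generic line meets the curve in up to 3 points.
2. Checking where it meets the axes: it crosses the y-axis at the gridline y = 0; it meets the x-axis at x = 0 (among the integer gridlines).
3. Together with the visible shape, these determine p as stated.

3*x^2*y + 2*x*y^2 + 3*y^3 - x*y + 3*x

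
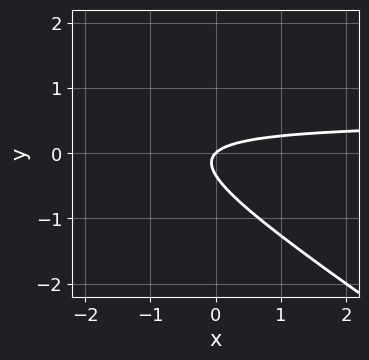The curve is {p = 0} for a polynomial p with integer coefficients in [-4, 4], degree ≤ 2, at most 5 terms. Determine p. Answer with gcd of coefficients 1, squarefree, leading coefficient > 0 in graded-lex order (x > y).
First, the degree is 2 — no degree-1 curve has this shape.
Next, reading off the gridlines: one y-axis crossing is at y = 0; one x-axis crossing is at x = 0.
Finally, these observations pin down the coefficients.

2*x*y + 3*y^2 - x + y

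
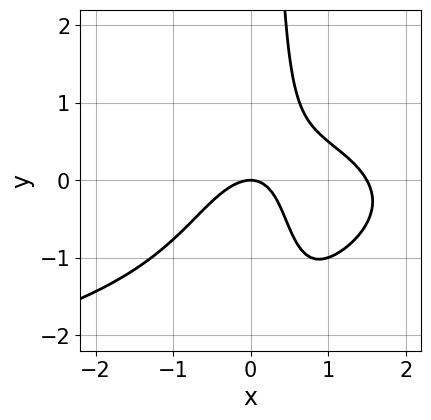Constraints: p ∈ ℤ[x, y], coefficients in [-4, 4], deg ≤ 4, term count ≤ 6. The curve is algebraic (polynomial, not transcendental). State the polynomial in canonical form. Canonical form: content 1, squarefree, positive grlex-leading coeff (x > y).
2*x^2*y^2 + 2*x^3 - 3*x^2 + 3*x*y - 2*y

First, degree: the shape is more complex than any degree-3 curve, so deg p = 4.
Then, from the axis intercepts and sections: one x-axis crossing is at x = 0; it crosses the y-axis at the gridline y = 0.
Finally, these observations pin down the coefficients.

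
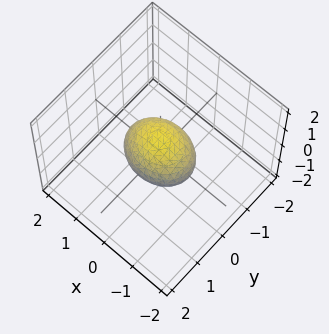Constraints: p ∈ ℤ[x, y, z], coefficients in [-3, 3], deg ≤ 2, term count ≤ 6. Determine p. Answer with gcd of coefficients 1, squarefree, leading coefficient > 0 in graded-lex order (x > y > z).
1. The degree is 2 — bounded and convex; a quadric.
2. Symmetries: the x ↦ −x reflection is a symmetry, so x appears only in even powers; mirror symmetry y ↦ −y ⇒ only even powers of y; the z ↦ −z reflection is a symmetry, so z appears only in even powers.
3. Against the integer gridlines: among the integer gridlines, it crosses the x-axis at x ∈ {-1, 1}.
4. Matching integer coefficients to the picture gives p.

2*x^2 + 3*y^2 + 3*z^2 - 2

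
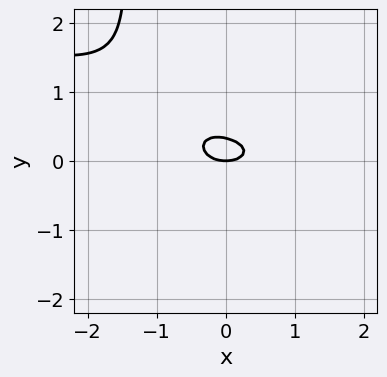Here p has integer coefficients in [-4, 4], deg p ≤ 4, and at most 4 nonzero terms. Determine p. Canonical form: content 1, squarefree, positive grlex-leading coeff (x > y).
1. Degree: a generic line meets the curve in up to 3 points, so deg p = 3.
2. From the visible intercepts: it crosses the x-axis at the gridline x = 0; it meets the y-axis at y = 0 (among the integer gridlines).
3. Assembling these constraints gives the stated polynomial.

2*x*y^2 + x^2 + 3*y^2 - y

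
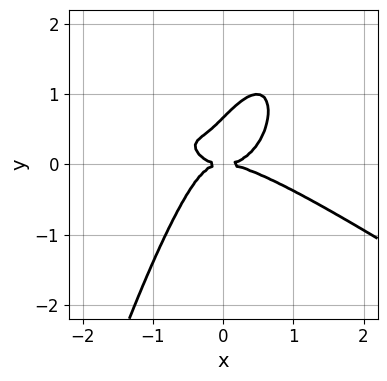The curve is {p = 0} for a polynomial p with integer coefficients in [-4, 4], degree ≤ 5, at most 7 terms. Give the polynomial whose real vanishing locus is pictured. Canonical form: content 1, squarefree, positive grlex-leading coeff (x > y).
2*x^4 + 3*x^3*y - 3*x*y^2 + 3*y^3 - 2*y^2

(a) Degree: a generic line meets the curve in up to 4 points, so deg p = 4.
(b) Observable constraints: one x-axis crossing is at x = 0; one y-axis crossing is at y = 0.
(c) Putting this together gives p.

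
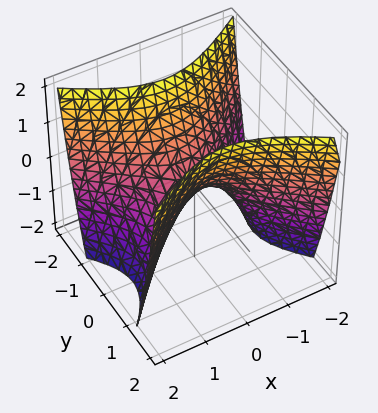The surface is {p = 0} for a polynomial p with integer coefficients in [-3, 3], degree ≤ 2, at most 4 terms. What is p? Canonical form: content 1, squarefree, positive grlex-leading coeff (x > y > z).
The degree is 2 — a saddle surface; a quadric.
Symmetries: mirror symmetry x ↦ −x ⇒ only even powers of x; the y ↦ −y reflection is a symmetry, so y appears only in even powers.
From the axis intercepts and sections: it crosses the y-axis at the gridline y = 0; one z-axis crossing is at z = 0; it crosses the x-axis at the gridline x = 0.
These observations pin down the coefficients.

2*x^2 - 3*y^2 + 2*z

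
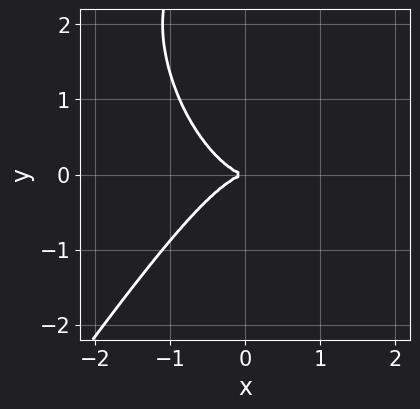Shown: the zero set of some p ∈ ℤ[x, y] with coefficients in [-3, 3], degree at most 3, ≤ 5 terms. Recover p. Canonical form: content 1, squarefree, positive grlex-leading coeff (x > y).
3*x^3 - y^3 + 3*y^2

(a) The degree is 3 — the shape is more complex than any degree-2 curve.
(b) Checking where it meets the axes: it crosses the x-axis at the gridline x = 0; it crosses the y-axis at the gridline y = 0.
(c) Putting this together gives p.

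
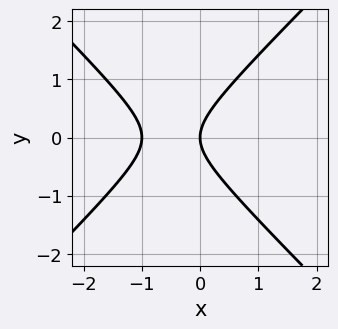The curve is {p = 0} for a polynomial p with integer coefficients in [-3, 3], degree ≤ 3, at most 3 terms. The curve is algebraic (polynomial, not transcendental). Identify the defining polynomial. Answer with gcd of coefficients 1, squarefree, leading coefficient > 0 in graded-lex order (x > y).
(a) The degree is 2 — no degree-1 curve has this shape.
(b) Symmetries: it's symmetric under y → −y, forcing even powers of y.
(c) From the visible intercepts: among the integer gridlines, it crosses the x-axis at x ∈ {-1, 0}; it meets the y-axis at y = 0 (among the integer gridlines).
(d) Fitting integer coefficients to these (and the overall shape) gives p.

x^2 - y^2 + x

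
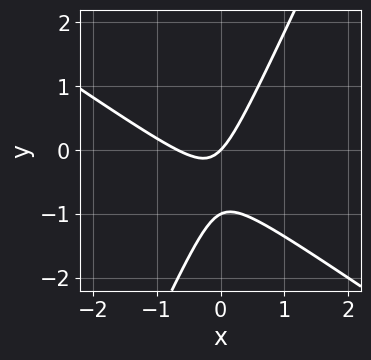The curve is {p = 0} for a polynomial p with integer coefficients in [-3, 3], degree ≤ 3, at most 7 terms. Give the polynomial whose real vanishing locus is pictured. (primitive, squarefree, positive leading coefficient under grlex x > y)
3*x^2 + 3*x*y - 2*y^2 + 2*x - 2*y

1. The degree is 2 — no degree-1 curve has this shape.
2. From the axis intercepts and sections: it crosses the x-axis at the gridline x = 0; the y-axis gridline crossings are at y ∈ {-1, 0}.
3. Solving for integer coefficients yields p as stated.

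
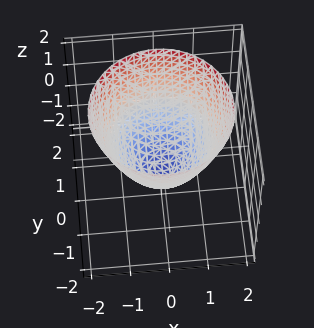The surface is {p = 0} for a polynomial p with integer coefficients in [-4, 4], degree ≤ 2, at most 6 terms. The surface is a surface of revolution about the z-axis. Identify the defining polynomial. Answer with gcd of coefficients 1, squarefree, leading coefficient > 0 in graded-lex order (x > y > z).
1. The degree is 2 — a generic line meets the surface in up to 2 points.
2. By symmetry, the z-axis is an axis of rotation, so x and y enter only as x² + y².
3. From the axis intercepts and sections: among the integer gridlines, it crosses the x-axis at x ∈ {-1, 1}; the y-axis gridline crossings are at y ∈ {-1, 1}; one z-axis crossing is at z = -1.
4. Assembling these constraints gives the stated polynomial.

x^2 + y^2 - z - 1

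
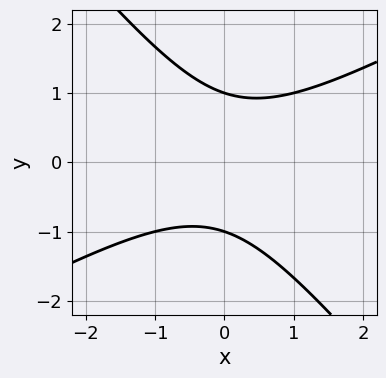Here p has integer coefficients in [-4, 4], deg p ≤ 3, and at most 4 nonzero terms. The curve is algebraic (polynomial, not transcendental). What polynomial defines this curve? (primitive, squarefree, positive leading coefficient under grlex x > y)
1. Degree: no degree-1 curve has this shape, so deg p = 2.
2. From the visible intercepts: the y-axis gridline crossings are at y ∈ {-1, 1}; it misses every integer gridline on the x-axis.
3. Assembling these constraints gives the stated polynomial.

2*x^2 - 2*x*y - 3*y^2 + 3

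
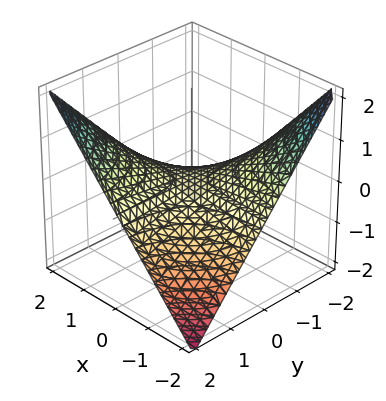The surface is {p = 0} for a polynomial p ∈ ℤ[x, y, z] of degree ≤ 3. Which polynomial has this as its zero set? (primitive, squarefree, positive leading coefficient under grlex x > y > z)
(a) The degree is 2 — a hyperbolic paraboloid; a quadric.
(b) Checking where it meets the axes: the visible x-axis segment lies entirely on the surface; every point of the y-axis in the box is on the surface; one z-axis crossing is at z = 0.
(c) Solving for integer coefficients yields p as stated.

x*y - 2*z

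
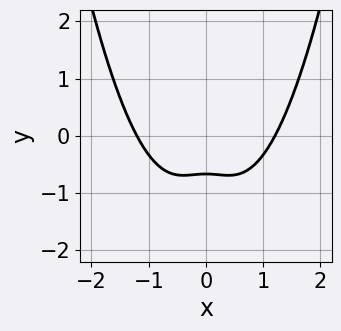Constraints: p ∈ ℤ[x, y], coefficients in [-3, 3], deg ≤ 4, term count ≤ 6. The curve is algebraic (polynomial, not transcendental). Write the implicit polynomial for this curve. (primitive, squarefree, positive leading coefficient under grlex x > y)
1. The degree is 4 — no degree-3 curve has this shape.
2. Symmetries: mirror symmetry x ↦ −x ⇒ only even powers of x.
3. Matching integer coefficients to the picture gives p.

3*x^4 - 3*x^2*y - 3*x^2 - 3*y - 2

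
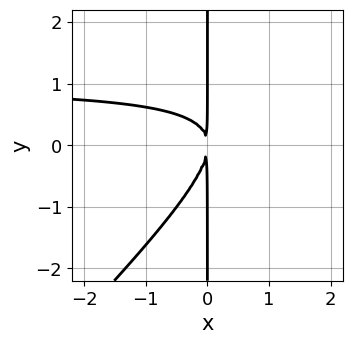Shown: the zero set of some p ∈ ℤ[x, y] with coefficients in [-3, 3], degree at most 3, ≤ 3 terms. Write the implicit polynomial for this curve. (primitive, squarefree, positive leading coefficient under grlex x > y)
1. Degree: the shape is more complex than any degree-2 curve, so deg p = 3.
2. Observable constraints: every point of the y-axis in the box is on the curve.
3. Together with the visible shape, these determine p as stated.

x^2*y - x*y^2 - x^2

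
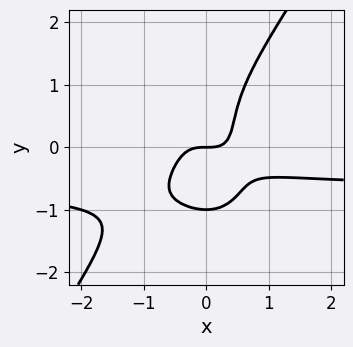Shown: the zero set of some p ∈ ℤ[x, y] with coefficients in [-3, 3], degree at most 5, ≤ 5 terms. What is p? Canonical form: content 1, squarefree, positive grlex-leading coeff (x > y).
3*x^3*y - y^4 + 2*x^3 + 2*x^2*y - y

The degree is 4 — the shape is more complex than any degree-3 curve.
From the axis intercepts and sections: one x-axis crossing is at x = 0; the y-axis gridline crossings are at y ∈ {-1, 0}.
Putting this together gives p.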